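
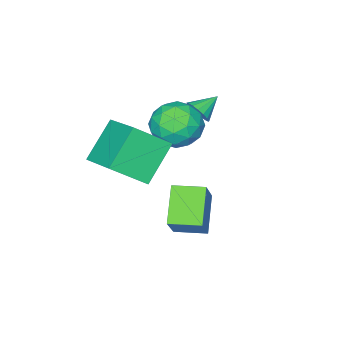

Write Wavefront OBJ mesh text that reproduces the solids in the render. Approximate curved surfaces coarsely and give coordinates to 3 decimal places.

v 1.745 -2.846 -0.042
v 2.865 -3.68 0.996
v 2.314 -1.032 0.801
v 3.434 -1.866 1.839
v 3.146 -2.654 -1.399
v 4.266 -3.488 -0.361
v 3.715 -0.84 -0.556
v 4.835 -1.674 0.482
v -0.376 -2.394 0.377
v -0.147 -2.658 0.865
v -1.284 -2.246 0.883
v -0.083 -2.381 0.901
v -0.085 -2.106 0.817
v -0.154 -1.897 0.632
v -0.274 -1.802 0.389
v -0.417 -1.843 0.143
v -0.551 -2.009 -0.049
v -0.644 -2.264 -0.143
v -0.676 -2.548 -0.118
v -0.64 -2.797 0.02
v -0.542 -2.953 0.241
v -0.407 -2.982 0.492
v -0.264 -2.875 0.718
v 1.831 0.318 -3.785
v 0.779 -0.516 -2.725
v 2.745 0.907 -2.413
v 1.693 0.073 -1.354
v 2.587 -0.713 -3.846
v 1.535 -1.547 -2.787
v 3.501 -0.124 -2.475
v 2.449 -0.958 -1.415
v -0.471 -2.806 0.144
v -0.021 -2.395 -0.789
v 1.141 -2.745 0.949
v 1.591 -2.334 0.016
v 0.884 -1.713 0.614
v -0.113 -1.752 0.116
v 1.233 -3.388 0.044
v 0.236 -3.427 -0.454
v 1.032 -2.755 -0.851
v 0.816 -1.72 -0.499
v 0.304 -3.42 0.659
v 0.088 -2.385 1.011
v -0.388 -2.606 -0.393
v 1.508 -2.534 0.553
v 1.092 -2.169 0.905
v 1.357 -1.928 0.356
v -0.442 -2.228 0.139
v -0.177 -1.986 -0.41
v 0.355 -1.585 0.415
v 1.297 -3.154 0.57
v 1.562 -2.912 0.021
v -0.237 -3.212 -0.196
v 0.028 -2.971 -0.745
v 0.765 -3.555 -0.255
v 0.496 -2.576 -0.978
v 1.444 -2.54 -0.505
v 1.233 -3.16 -0.488
v 0.647 -3.182 -0.781
v 0.369 -1.968 -0.771
v 1.317 -1.931 -0.298
v 0.901 -1.567 0.054
v 0.315 -1.589 -0.239
v 0.988 -2.179 -0.807
v -0.197 -3.209 0.458
v 0.751 -3.172 0.931
v 0.805 -3.551 0.399
v 0.219 -3.573 0.106
v -0.324 -2.6 0.665
v 0.624 -2.564 1.138
v 0.473 -1.958 0.941
v -0.113 -1.98 0.648
v 0.132 -2.961 0.967
f 2 4 1
f 5 2 1
f 1 4 3
f 3 5 1
f 2 8 4
f 6 2 5
f 6 8 2
f 4 8 3
f 7 5 3
f 3 8 7
f 7 6 5
f 8 6 7
f 10 9 12
f 10 12 11
f 12 9 13
f 12 13 11
f 13 9 14
f 13 14 11
f 14 9 15
f 14 15 11
f 15 9 16
f 15 16 11
f 16 9 17
f 16 17 11
f 17 9 18
f 17 18 11
f 18 9 19
f 18 19 11
f 19 9 20
f 19 20 11
f 20 9 21
f 20 21 11
f 21 9 22
f 21 22 11
f 22 9 23
f 22 23 11
f 23 9 10
f 23 10 11
f 25 27 24
f 28 25 24
f 24 27 26
f 26 28 24
f 25 31 27
f 29 25 28
f 29 31 25
f 27 31 26
f 30 28 26
f 26 31 30
f 30 29 28
f 31 29 30
f 32 69 48
f 69 43 72
f 48 72 37
f 69 72 48
f 32 48 44
f 48 37 49
f 44 49 33
f 48 49 44
f 32 44 53
f 44 33 54
f 53 54 39
f 44 54 53
f 32 53 65
f 53 39 68
f 65 68 42
f 53 68 65
f 32 65 69
f 65 42 73
f 69 73 43
f 65 73 69
f 33 49 60
f 49 37 63
f 60 63 41
f 49 63 60
f 37 72 50
f 72 43 71
f 50 71 36
f 72 71 50
f 43 73 70
f 73 42 66
f 70 66 34
f 73 66 70
f 42 68 67
f 68 39 55
f 67 55 38
f 68 55 67
f 39 54 59
f 54 33 56
f 59 56 40
f 54 56 59
f 35 61 47
f 61 41 62
f 47 62 36
f 61 62 47
f 35 47 45
f 47 36 46
f 45 46 34
f 47 46 45
f 35 45 52
f 45 34 51
f 52 51 38
f 45 51 52
f 35 52 57
f 52 38 58
f 57 58 40
f 52 58 57
f 35 57 61
f 57 40 64
f 61 64 41
f 57 64 61
f 36 62 50
f 62 41 63
f 50 63 37
f 62 63 50
f 34 46 70
f 46 36 71
f 70 71 43
f 46 71 70
f 38 51 67
f 51 34 66
f 67 66 42
f 51 66 67
f 40 58 59
f 58 38 55
f 59 55 39
f 58 55 59
f 41 64 60
f 64 40 56
f 60 56 33
f 64 56 60



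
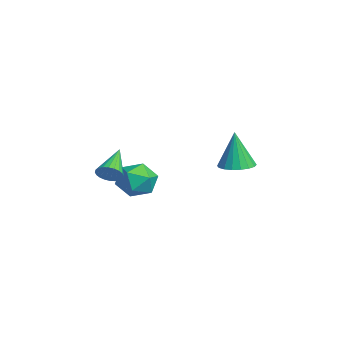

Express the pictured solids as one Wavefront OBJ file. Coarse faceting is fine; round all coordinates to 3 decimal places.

v 1.07 -2.519 -1.08
v 1.294 -2.831 -0.531
v -0.31 -1.821 -0.12
v 1.421 -2.602 -0.515
v 1.494 -2.361 -0.586
v 1.502 -2.144 -0.731
v 1.445 -1.985 -0.93
v 1.33 -1.906 -1.152
v 1.176 -1.921 -1.362
v 1.006 -2.027 -1.53
v 0.845 -2.208 -1.629
v 0.719 -2.436 -1.645
v 0.646 -2.677 -1.574
v 0.638 -2.894 -1.428
v 0.695 -3.054 -1.23
v 0.809 -3.132 -1.008
v 0.963 -3.117 -0.797
v 1.134 -3.011 -0.63
v -0.195 3.631 -1.505
v 0.711 3.612 -1.421
v -0.385 3.549 0.545
v 0.628 4.009 -1.413
v 0.382 4.33 -1.423
v 0.022 4.513 -1.449
v -0.381 4.522 -1.486
v -0.747 4.354 -1.527
v -1.004 4.043 -1.564
v -1.101 3.65 -1.588
v -1.018 3.254 -1.597
v -0.772 2.932 -1.587
v -0.411 2.749 -1.56
v -0.008 2.741 -1.523
v 0.358 2.909 -1.482
v 0.615 3.22 -1.446
v -0.135 -0.073 -1.879
v 0.506 -0.496 -2.642
v -0.626 -1.684 -1.398
v 0.015 -2.107 -2.161
v 0.45 -1.619 -1.298
v 0.754 -0.623 -1.595
v -0.874 -1.557 -2.445
v -0.57 -0.561 -2.742
v 0.05 -1.413 -2.992
v 0.868 -1.451 -2.283
v -0.988 -0.729 -1.757
v -0.17 -0.767 -1.048
f 2 1 4
f 2 4 3
f 4 1 5
f 4 5 3
f 5 1 6
f 5 6 3
f 6 1 7
f 6 7 3
f 7 1 8
f 7 8 3
f 8 1 9
f 8 9 3
f 9 1 10
f 9 10 3
f 10 1 11
f 10 11 3
f 11 1 12
f 11 12 3
f 12 1 13
f 12 13 3
f 13 1 14
f 13 14 3
f 14 1 15
f 14 15 3
f 15 1 16
f 15 16 3
f 16 1 17
f 16 17 3
f 17 1 18
f 17 18 3
f 18 1 2
f 18 2 3
f 20 19 22
f 20 22 21
f 22 19 23
f 22 23 21
f 23 19 24
f 23 24 21
f 24 19 25
f 24 25 21
f 25 19 26
f 25 26 21
f 26 19 27
f 26 27 21
f 27 19 28
f 27 28 21
f 28 19 29
f 28 29 21
f 29 19 30
f 29 30 21
f 30 19 31
f 30 31 21
f 31 19 32
f 31 32 21
f 32 19 33
f 32 33 21
f 33 19 34
f 33 34 21
f 34 19 20
f 34 20 21
f 35 46 40
f 35 40 36
f 35 36 42
f 35 42 45
f 35 45 46
f 36 40 44
f 40 46 39
f 46 45 37
f 45 42 41
f 42 36 43
f 38 44 39
f 38 39 37
f 38 37 41
f 38 41 43
f 38 43 44
f 39 44 40
f 37 39 46
f 41 37 45
f 43 41 42
f 44 43 36



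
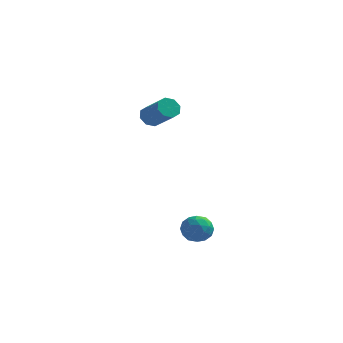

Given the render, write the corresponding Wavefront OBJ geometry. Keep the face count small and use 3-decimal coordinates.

v -2.871 2.084 1.105
v -2.499 2.23 0.788
v -1.597 1.562 1.539
v -1.969 1.416 1.855
v -2.554 2.483 1.08
v -1.653 1.815 1.831
v -2.795 2.503 1.386
v -1.894 1.834 2.137
v -3.08 2.277 1.528
v -2.179 1.608 2.279
v -3.243 1.938 1.421
v -2.341 1.27 2.172
v -3.187 1.685 1.129
v -2.286 1.017 1.88
v -2.946 1.666 0.823
v -2.045 0.997 1.574
v -2.661 1.892 0.681
v -1.76 1.223 1.432
v -0.335 -0.452 -2.821
v -0.003 -0.29 -3.358
v -0.517 -1.41 -3.222
v -0.185 -1.248 -3.759
v 0.129 -1.323 -3.193
v 0.241 -0.731 -2.945
v -0.761 -0.969 -3.635
v -0.649 -0.377 -3.387
v -0.267 -0.61 -3.862
v 0.283 -0.828 -3.588
v -0.803 -0.872 -2.992
v -0.253 -1.09 -2.718
v -0.153 -0.287 -3.054
v -0.367 -1.413 -3.526
v -0.182 -1.457 -3.193
v 0.013 -1.362 -3.508
v -0.01 -0.546 -2.811
v 0.185 -0.451 -3.127
v 0.263 -1.058 -3.03
v -0.705 -1.249 -3.453
v -0.51 -1.154 -3.769
v -0.533 -0.338 -3.072
v -0.338 -0.243 -3.387
v -0.783 -0.642 -3.55
v -0.113 -0.379 -3.666
v -0.22 -0.943 -3.902
v -0.558 -0.779 -3.829
v -0.492 -0.431 -3.683
v 0.21 -0.508 -3.505
v 0.103 -1.071 -3.741
v 0.288 -1.115 -3.408
v 0.354 -0.767 -3.262
v 0.055 -0.696 -3.801
v -0.623 -0.629 -2.839
v -0.73 -1.192 -3.075
v -0.874 -0.933 -3.318
v -0.808 -0.585 -3.172
v -0.3 -0.757 -2.678
v -0.407 -1.321 -2.914
v -0.028 -1.269 -2.897
v 0.038 -0.921 -2.751
v -0.575 -1.004 -2.779
f 2 1 5
f 2 5 3
f 3 5 6
f 3 6 4
f 5 1 7
f 5 7 6
f 6 7 8
f 6 8 4
f 7 1 9
f 7 9 8
f 8 9 10
f 8 10 4
f 9 1 11
f 9 11 10
f 10 11 12
f 10 12 4
f 11 1 13
f 11 13 12
f 12 13 14
f 12 14 4
f 13 1 15
f 13 15 14
f 14 15 16
f 14 16 4
f 15 1 17
f 15 17 16
f 16 17 18
f 16 18 4
f 17 1 2
f 17 2 18
f 18 2 3
f 18 3 4
f 19 56 35
f 56 30 59
f 35 59 24
f 56 59 35
f 19 35 31
f 35 24 36
f 31 36 20
f 35 36 31
f 19 31 40
f 31 20 41
f 40 41 26
f 31 41 40
f 19 40 52
f 40 26 55
f 52 55 29
f 40 55 52
f 19 52 56
f 52 29 60
f 56 60 30
f 52 60 56
f 20 36 47
f 36 24 50
f 47 50 28
f 36 50 47
f 24 59 37
f 59 30 58
f 37 58 23
f 59 58 37
f 30 60 57
f 60 29 53
f 57 53 21
f 60 53 57
f 29 55 54
f 55 26 42
f 54 42 25
f 55 42 54
f 26 41 46
f 41 20 43
f 46 43 27
f 41 43 46
f 22 48 34
f 48 28 49
f 34 49 23
f 48 49 34
f 22 34 32
f 34 23 33
f 32 33 21
f 34 33 32
f 22 32 39
f 32 21 38
f 39 38 25
f 32 38 39
f 22 39 44
f 39 25 45
f 44 45 27
f 39 45 44
f 22 44 48
f 44 27 51
f 48 51 28
f 44 51 48
f 23 49 37
f 49 28 50
f 37 50 24
f 49 50 37
f 21 33 57
f 33 23 58
f 57 58 30
f 33 58 57
f 25 38 54
f 38 21 53
f 54 53 29
f 38 53 54
f 27 45 46
f 45 25 42
f 46 42 26
f 45 42 46
f 28 51 47
f 51 27 43
f 47 43 20
f 51 43 47



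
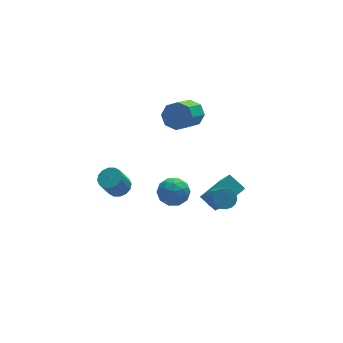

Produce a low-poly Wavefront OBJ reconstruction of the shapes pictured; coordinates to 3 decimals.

v 0.118 1.601 3.059
v 0.822 1.089 3.182
v -0.313 -0.194 4.344
v -1.018 0.319 4.221
v 0.766 1.566 3.653
v -0.37 0.284 4.815
v 0.33 2.064 3.777
v -0.806 0.782 4.939
v -0.231 2.291 3.48
v -1.366 1.009 4.642
v -0.587 2.114 2.936
v -1.722 0.831 4.098
v -0.53 1.636 2.465
v -1.666 0.354 3.627
v -0.094 1.138 2.341
v -1.23 -0.144 3.503
v 0.466 0.911 2.638
v -0.669 -0.371 3.8
v -1.192 1.999 -2.896
v -0.249 1.744 -2.943
v -1.611 0.516 -3.257
v -0.668 0.261 -3.304
v -1.071 0.488 -2.442
v -0.812 1.404 -2.219
v -1.048 0.856 -3.981
v -0.789 1.772 -3.758
v -0.16 1.037 -3.613
v -0.174 0.81 -2.662
v -1.686 1.45 -3.538
v -1.7 1.223 -2.587
v -0.684 2.001 -2.888
v -1.176 0.259 -3.312
v -1.413 0.392 -2.805
v -0.859 0.242 -2.833
v -1.015 1.802 -2.463
v -0.46 1.652 -2.49
v -0.943 0.914 -2.196
v -1.4 0.608 -3.71
v -0.845 0.458 -3.737
v -1.001 2.018 -3.367
v -0.447 1.868 -3.395
v -0.917 1.346 -4.004
v -0.077 1.436 -3.31
v -0.323 0.565 -3.521
v -0.547 0.914 -3.919
v -0.395 1.453 -3.789
v -0.086 1.303 -2.751
v -0.332 0.431 -2.962
v -0.569 0.565 -2.456
v -0.416 1.103 -2.325
v -0.033 0.888 -3.145
v -1.528 1.829 -3.238
v -1.774 0.957 -3.449
v -1.444 1.157 -3.875
v -1.291 1.695 -3.744
v -1.537 1.695 -2.679
v -1.783 0.824 -2.89
v -1.465 0.807 -2.411
v -1.313 1.346 -2.281
v -1.827 1.372 -3.055
v 0.252 0.122 -2.999
v 0.257 -1.169 -1.381
v 1.692 0.754 -2.499
v 1.697 -0.538 -0.881
v 0.843 -0.702 -3.659
v 0.848 -1.994 -2.041
v 2.283 -0.071 -3.159
v 2.288 -1.362 -1.541
v 0.356 -2.318 -0.924
v 0.824 -2.631 -1.248
v 0.772 -3.876 -0.121
v 0.304 -3.562 0.204
v 0.979 -2.454 -1.045
v 0.928 -3.699 0.082
v 0.992 -2.245 -0.815
v 0.941 -3.49 0.312
v 0.86 -2.054 -0.609
v 0.808 -3.298 0.518
v 0.611 -1.922 -0.475
v 0.56 -3.167 0.652
v 0.304 -1.882 -0.444
v 0.253 -3.126 0.683
v 0.009 -1.941 -0.523
v -0.042 -3.185 0.604
v -0.206 -2.086 -0.694
v -0.258 -3.331 0.434
v -0.293 -2.285 -0.917
v -0.345 -3.529 0.21
v -0.232 -2.491 -1.142
v -0.283 -3.736 -0.014
v -0.035 -2.657 -1.316
v -0.087 -3.902 -0.189
v 0.251 -2.746 -1.401
v 0.199 -3.991 -0.274
v 0.561 -2.736 -1.377
v 0.509 -3.981 -0.249
v -3.556 2.735 -3.248
v -3.105 3.197 -2.906
v -3.733 2.866 -1.63
v -4.184 2.405 -1.972
v -3.406 3.405 -3
v -4.034 3.075 -1.724
v -3.747 3.435 -3.161
v -4.375 3.104 -1.885
v -4.037 3.276 -3.344
v -4.665 2.946 -2.069
v -4.198 2.973 -3.502
v -4.826 2.642 -2.226
v -4.187 2.606 -3.592
v -4.815 2.275 -2.316
v -4.007 2.274 -3.59
v -4.635 1.943 -2.314
v -3.706 2.065 -3.496
v -4.334 1.735 -2.22
v -3.365 2.036 -3.335
v -3.993 1.705 -2.059
v -3.075 2.194 -3.151
v -3.703 1.864 -1.876
v -2.914 2.498 -2.994
v -3.542 2.167 -1.718
v -2.925 2.865 -2.904
v -3.553 2.534 -1.628
f 2 1 5
f 2 5 3
f 3 5 6
f 3 6 4
f 5 1 7
f 5 7 6
f 6 7 8
f 6 8 4
f 7 1 9
f 7 9 8
f 8 9 10
f 8 10 4
f 9 1 11
f 9 11 10
f 10 11 12
f 10 12 4
f 11 1 13
f 11 13 12
f 12 13 14
f 12 14 4
f 13 1 15
f 13 15 14
f 14 15 16
f 14 16 4
f 15 1 17
f 15 17 16
f 16 17 18
f 16 18 4
f 17 1 2
f 17 2 18
f 18 2 3
f 18 3 4
f 19 56 35
f 56 30 59
f 35 59 24
f 56 59 35
f 19 35 31
f 35 24 36
f 31 36 20
f 35 36 31
f 19 31 40
f 31 20 41
f 40 41 26
f 31 41 40
f 19 40 52
f 40 26 55
f 52 55 29
f 40 55 52
f 19 52 56
f 52 29 60
f 56 60 30
f 52 60 56
f 20 36 47
f 36 24 50
f 47 50 28
f 36 50 47
f 24 59 37
f 59 30 58
f 37 58 23
f 59 58 37
f 30 60 57
f 60 29 53
f 57 53 21
f 60 53 57
f 29 55 54
f 55 26 42
f 54 42 25
f 55 42 54
f 26 41 46
f 41 20 43
f 46 43 27
f 41 43 46
f 22 48 34
f 48 28 49
f 34 49 23
f 48 49 34
f 22 34 32
f 34 23 33
f 32 33 21
f 34 33 32
f 22 32 39
f 32 21 38
f 39 38 25
f 32 38 39
f 22 39 44
f 39 25 45
f 44 45 27
f 39 45 44
f 22 44 48
f 44 27 51
f 48 51 28
f 44 51 48
f 23 49 37
f 49 28 50
f 37 50 24
f 49 50 37
f 21 33 57
f 33 23 58
f 57 58 30
f 33 58 57
f 25 38 54
f 38 21 53
f 54 53 29
f 38 53 54
f 27 45 46
f 45 25 42
f 46 42 26
f 45 42 46
f 28 51 47
f 51 27 43
f 47 43 20
f 51 43 47
f 62 64 61
f 65 62 61
f 61 64 63
f 63 65 61
f 62 68 64
f 66 62 65
f 66 68 62
f 64 68 63
f 67 65 63
f 63 68 67
f 67 66 65
f 68 66 67
f 70 69 73
f 70 73 71
f 71 73 74
f 71 74 72
f 73 69 75
f 73 75 74
f 74 75 76
f 74 76 72
f 75 69 77
f 75 77 76
f 76 77 78
f 76 78 72
f 77 69 79
f 77 79 78
f 78 79 80
f 78 80 72
f 79 69 81
f 79 81 80
f 80 81 82
f 80 82 72
f 81 69 83
f 81 83 82
f 82 83 84
f 82 84 72
f 83 69 85
f 83 85 84
f 84 85 86
f 84 86 72
f 85 69 87
f 85 87 86
f 86 87 88
f 86 88 72
f 87 69 89
f 87 89 88
f 88 89 90
f 88 90 72
f 89 69 91
f 89 91 90
f 90 91 92
f 90 92 72
f 91 69 93
f 91 93 92
f 92 93 94
f 92 94 72
f 93 69 95
f 93 95 94
f 94 95 96
f 94 96 72
f 95 69 70
f 95 70 96
f 96 70 71
f 96 71 72
f 98 97 101
f 98 101 99
f 99 101 102
f 99 102 100
f 101 97 103
f 101 103 102
f 102 103 104
f 102 104 100
f 103 97 105
f 103 105 104
f 104 105 106
f 104 106 100
f 105 97 107
f 105 107 106
f 106 107 108
f 106 108 100
f 107 97 109
f 107 109 108
f 108 109 110
f 108 110 100
f 109 97 111
f 109 111 110
f 110 111 112
f 110 112 100
f 111 97 113
f 111 113 112
f 112 113 114
f 112 114 100
f 113 97 115
f 113 115 114
f 114 115 116
f 114 116 100
f 115 97 117
f 115 117 116
f 116 117 118
f 116 118 100
f 117 97 119
f 117 119 118
f 118 119 120
f 118 120 100
f 119 97 121
f 119 121 120
f 120 121 122
f 120 122 100
f 121 97 98
f 121 98 122
f 122 98 99
f 122 99 100



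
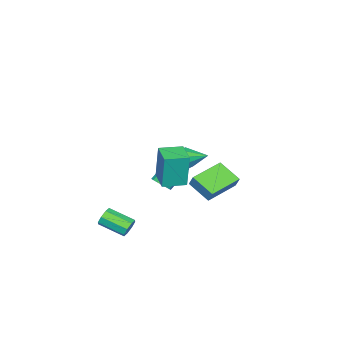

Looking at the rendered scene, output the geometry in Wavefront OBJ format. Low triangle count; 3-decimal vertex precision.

v 3.459 1.119 -3.365
v 3.766 0.957 -3.855
v 3.868 -0.52 -3.304
v 3.561 -0.359 -2.815
v 4.04 1.103 -3.516
v 4.142 -0.375 -2.965
v 3.973 1.257 -3.088
v 4.075 -0.22 -2.538
v 3.605 1.331 -2.823
v 3.707 -0.147 -2.273
v 3.152 1.28 -2.876
v 3.254 -0.197 -2.325
v 2.878 1.135 -3.215
v 2.98 -0.343 -2.664
v 2.945 0.98 -3.642
v 3.047 -0.497 -3.092
v 3.313 0.907 -3.907
v 3.415 -0.571 -3.357
v -3.991 2.52 -2.57
v -3.764 2.863 -1.838
v -3.629 3.866 -3.314
v -3.402 4.21 -2.582
v -2.018 1.83 -2.858
v -1.791 2.174 -2.126
v -1.656 3.177 -3.602
v -1.429 3.52 -2.87
v 2.905 2.381 0.775
v 2.901 2.529 2.82
v 2.043 3.365 0.702
v 2.038 3.513 2.747
v 3.922 3.267 0.713
v 3.917 3.415 2.758
v 3.059 4.251 0.64
v 3.055 4.399 2.685
v -0.382 0.968 -2.215
v -0.027 0.695 -1.757
v -1.143 1.24 -0.567
v -1.498 1.512 -1.025
v 0.087 0.979 -1.78
v -1.029 1.524 -0.59
v 0.094 1.26 -1.902
v -1.022 1.804 -0.712
v -0.008 1.473 -2.096
v -1.125 2.018 -0.906
v -0.196 1.571 -2.317
v -1.313 2.116 -1.128
v -0.427 1.531 -2.515
v -1.543 2.076 -1.325
v -0.647 1.362 -2.644
v -1.763 1.906 -1.454
v -0.806 1.102 -2.675
v -1.923 1.647 -1.485
v -0.868 0.811 -2.6
v -1.985 1.356 -1.41
v -0.819 0.557 -2.437
v -1.936 1.102 -1.248
v -0.67 0.396 -2.223
v -1.786 0.941 -1.034
v -0.454 0.366 -2.008
v -1.571 0.911 -0.818
v -0.222 0.474 -1.839
v -1.339 1.019 -0.65
v -4.021 0.645 -2.25
v -3.621 0.892 -2.847
v -3.859 2.075 -1.55
v -4.192 0.986 -2.907
v -4.663 0.88 -2.582
v -4.757 0.637 -2.063
v -4.42 0.398 -1.653
v -3.85 0.304 -1.593
v -3.379 0.41 -1.918
v -3.284 0.654 -2.437
f 2 1 5
f 2 5 3
f 3 5 6
f 3 6 4
f 5 1 7
f 5 7 6
f 6 7 8
f 6 8 4
f 7 1 9
f 7 9 8
f 8 9 10
f 8 10 4
f 9 1 11
f 9 11 10
f 10 11 12
f 10 12 4
f 11 1 13
f 11 13 12
f 12 13 14
f 12 14 4
f 13 1 15
f 13 15 14
f 14 15 16
f 14 16 4
f 15 1 17
f 15 17 16
f 16 17 18
f 16 18 4
f 17 1 2
f 17 2 18
f 18 2 3
f 18 3 4
f 20 22 19
f 23 20 19
f 19 22 21
f 21 23 19
f 20 26 22
f 24 20 23
f 24 26 20
f 22 26 21
f 25 23 21
f 21 26 25
f 25 24 23
f 26 24 25
f 28 30 27
f 31 28 27
f 27 30 29
f 29 31 27
f 28 34 30
f 32 28 31
f 32 34 28
f 30 34 29
f 33 31 29
f 29 34 33
f 33 32 31
f 34 32 33
f 36 35 39
f 36 39 37
f 37 39 40
f 37 40 38
f 39 35 41
f 39 41 40
f 40 41 42
f 40 42 38
f 41 35 43
f 41 43 42
f 42 43 44
f 42 44 38
f 43 35 45
f 43 45 44
f 44 45 46
f 44 46 38
f 45 35 47
f 45 47 46
f 46 47 48
f 46 48 38
f 47 35 49
f 47 49 48
f 48 49 50
f 48 50 38
f 49 35 51
f 49 51 50
f 50 51 52
f 50 52 38
f 51 35 53
f 51 53 52
f 52 53 54
f 52 54 38
f 53 35 55
f 53 55 54
f 54 55 56
f 54 56 38
f 55 35 57
f 55 57 56
f 56 57 58
f 56 58 38
f 57 35 59
f 57 59 58
f 58 59 60
f 58 60 38
f 59 35 61
f 59 61 60
f 60 61 62
f 60 62 38
f 61 35 36
f 61 36 62
f 62 36 37
f 62 37 38
f 64 63 66
f 64 66 65
f 66 63 67
f 66 67 65
f 67 63 68
f 67 68 65
f 68 63 69
f 68 69 65
f 69 63 70
f 69 70 65
f 70 63 71
f 70 71 65
f 71 63 72
f 71 72 65
f 72 63 64
f 72 64 65



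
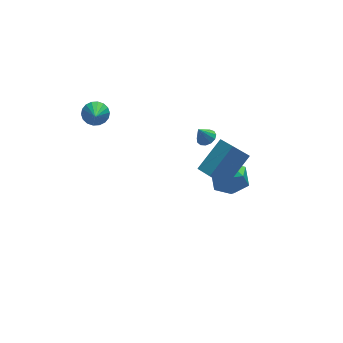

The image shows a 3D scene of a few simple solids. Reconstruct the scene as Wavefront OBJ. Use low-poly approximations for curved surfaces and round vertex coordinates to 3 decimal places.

v -3.646 0.116 3.488
v -3.119 0.357 3.98
v -3.934 -0.976 4.332
v -3.4 0.514 4.086
v -3.728 0.592 4.075
v -4.041 0.575 3.947
v -4.275 0.468 3.728
v -4.385 0.29 3.461
v -4.348 0.079 3.2
v -4.173 -0.126 2.996
v -3.892 -0.282 2.889
v -3.563 -0.36 2.901
v -3.251 -0.343 3.029
v -3.016 -0.236 3.248
v -2.907 -0.059 3.514
v -2.943 0.153 3.775
v 1.963 -1.688 1.422
v 2.292 -1.243 1.596
v 1.497 -1.692 2.318
v 2.027 -1.112 1.458
v 1.741 -1.165 1.309
v 1.525 -1.383 1.195
v 1.449 -1.698 1.154
v 1.536 -2.01 1.198
v 1.759 -2.22 1.313
v 2.047 -2.26 1.463
v 2.308 -2.119 1.6
v 2.46 -1.841 1.68
v 2.454 -1.515 1.679
v 0.953 -3.333 0.585
v 1.165 -4.776 1.335
v 2.501 -2.446 1.855
v 2.713 -3.889 2.604
v 1.787 -3.631 -0.224
v 1.999 -5.074 0.525
v 3.335 -2.744 1.045
v 3.547 -4.187 1.795
v 3.688 0.032 -3.312
v 4.238 -0.55 -4.218
v 2.882 -1.65 -2.722
v 3.432 -2.232 -3.628
v 4.083 -1.787 -2.711
v 4.581 -0.748 -3.076
v 2.539 -1.452 -3.864
v 3.037 -0.413 -4.229
v 3.528 -1.467 -4.559
v 4.483 -1.674 -3.847
v 2.637 -0.526 -3.093
v 3.592 -0.733 -2.381
f 2 1 4
f 2 4 3
f 4 1 5
f 4 5 3
f 5 1 6
f 5 6 3
f 6 1 7
f 6 7 3
f 7 1 8
f 7 8 3
f 8 1 9
f 8 9 3
f 9 1 10
f 9 10 3
f 10 1 11
f 10 11 3
f 11 1 12
f 11 12 3
f 12 1 13
f 12 13 3
f 13 1 14
f 13 14 3
f 14 1 15
f 14 15 3
f 15 1 16
f 15 16 3
f 16 1 2
f 16 2 3
f 18 17 20
f 18 20 19
f 20 17 21
f 20 21 19
f 21 17 22
f 21 22 19
f 22 17 23
f 22 23 19
f 23 17 24
f 23 24 19
f 24 17 25
f 24 25 19
f 25 17 26
f 25 26 19
f 26 17 27
f 26 27 19
f 27 17 28
f 27 28 19
f 28 17 29
f 28 29 19
f 29 17 18
f 29 18 19
f 31 33 30
f 34 31 30
f 30 33 32
f 32 34 30
f 31 37 33
f 35 31 34
f 35 37 31
f 33 37 32
f 36 34 32
f 32 37 36
f 36 35 34
f 37 35 36
f 38 49 43
f 38 43 39
f 38 39 45
f 38 45 48
f 38 48 49
f 39 43 47
f 43 49 42
f 49 48 40
f 48 45 44
f 45 39 46
f 41 47 42
f 41 42 40
f 41 40 44
f 41 44 46
f 41 46 47
f 42 47 43
f 40 42 49
f 44 40 48
f 46 44 45
f 47 46 39



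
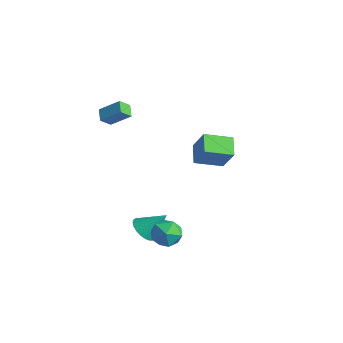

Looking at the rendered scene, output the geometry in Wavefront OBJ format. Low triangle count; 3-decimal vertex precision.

v 1.31 -1.996 -3.453
v 1.947 -1.472 -2.784
v 1.973 -3.488 -2.916
v 2.61 -2.964 -2.247
v 1.562 -2.989 -2.074
v 1.153 -2.067 -2.405
v 2.767 -2.893 -3.295
v 2.358 -1.971 -3.626
v 2.848 -2.027 -2.686
v 2.103 -2.086 -1.931
v 1.817 -2.874 -3.769
v 1.072 -2.933 -3.014
v -4.786 -1.819 3.212
v -4.81 -2.518 3.825
v -3.819 -1.022 4.159
v -3.844 -1.721 4.772
v -4.076 -2.199 2.808
v -4.101 -2.898 3.421
v -3.11 -1.402 3.755
v -3.134 -2.101 4.368
v -0.584 -2.299 -4.26
v 0.031 -2.971 -4.074
v 0.184 -1.241 -2.98
v 0.205 -2.785 -4.333
v 0.259 -2.525 -4.58
v 0.184 -2.23 -4.779
v -0.007 -1.947 -4.898
v -0.287 -1.716 -4.921
v -0.612 -1.575 -4.843
v -0.932 -1.543 -4.676
v -1.2 -1.627 -4.446
v -1.374 -1.813 -4.187
v -1.428 -2.073 -3.94
v -1.353 -2.368 -3.741
v -1.162 -2.652 -3.622
v -0.882 -2.882 -3.599
v -0.557 -3.023 -3.677
v -0.237 -3.055 -3.844
v -1.178 1.624 -0.423
v -2.216 2.311 0.217
v -0.444 3.217 -0.944
v -1.483 3.904 -0.304
v -0.177 1.676 1.144
v -1.216 2.363 1.784
v 0.556 3.269 0.623
v -0.482 3.956 1.263
f 1 12 6
f 1 6 2
f 1 2 8
f 1 8 11
f 1 11 12
f 2 6 10
f 6 12 5
f 12 11 3
f 11 8 7
f 8 2 9
f 4 10 5
f 4 5 3
f 4 3 7
f 4 7 9
f 4 9 10
f 5 10 6
f 3 5 12
f 7 3 11
f 9 7 8
f 10 9 2
f 14 16 13
f 17 14 13
f 13 16 15
f 15 17 13
f 14 20 16
f 18 14 17
f 18 20 14
f 16 20 15
f 19 17 15
f 15 20 19
f 19 18 17
f 20 18 19
f 22 21 24
f 22 24 23
f 24 21 25
f 24 25 23
f 25 21 26
f 25 26 23
f 26 21 27
f 26 27 23
f 27 21 28
f 27 28 23
f 28 21 29
f 28 29 23
f 29 21 30
f 29 30 23
f 30 21 31
f 30 31 23
f 31 21 32
f 31 32 23
f 32 21 33
f 32 33 23
f 33 21 34
f 33 34 23
f 34 21 35
f 34 35 23
f 35 21 36
f 35 36 23
f 36 21 37
f 36 37 23
f 37 21 38
f 37 38 23
f 38 21 22
f 38 22 23
f 40 42 39
f 43 40 39
f 39 42 41
f 41 43 39
f 40 46 42
f 44 40 43
f 44 46 40
f 42 46 41
f 45 43 41
f 41 46 45
f 45 44 43
f 46 44 45



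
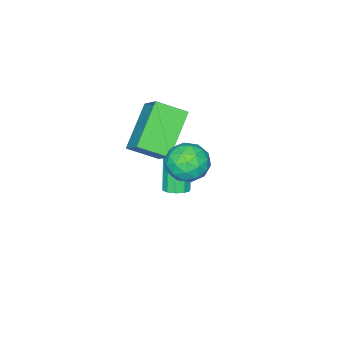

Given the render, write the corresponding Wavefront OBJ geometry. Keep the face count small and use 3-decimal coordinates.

v -3.123 1.127 -3.87
v -2.598 1.119 -3.677
v -3.111 0.705 -2.297
v -3.637 0.713 -2.49
v -2.725 1.437 -3.629
v -3.238 1.024 -2.248
v -3.004 1.637 -3.673
v -3.517 1.223 -2.292
v -3.329 1.642 -3.792
v -3.842 1.228 -2.412
v -3.575 1.45 -3.941
v -4.088 1.036 -2.561
v -3.649 1.135 -4.063
v -4.162 0.721 -2.683
v -3.522 0.816 -4.112
v -4.035 0.403 -2.731
v -3.243 0.617 -4.068
v -3.756 0.203 -2.687
v -2.918 0.612 -3.948
v -3.431 0.198 -2.568
v -2.672 0.804 -3.799
v -3.185 0.39 -2.419
v -3.08 -0.448 0.548
v -2.606 0.548 1.534
v -3.857 0.511 -0.047
v -3.382 1.507 0.939
v -1.418 0.073 -0.779
v -0.943 1.069 0.207
v -2.194 1.032 -1.374
v -1.72 2.028 -0.388
v -0.544 4.355 0.581
v 0.234 4.412 1.018
v -1.094 3.568 1.662
v -0.316 3.625 2.099
v -0.827 4.351 1.999
v -0.488 4.838 1.331
v -0.372 3.142 1.349
v -0.033 3.629 0.681
v 0.339 3.663 1.493
v 0.058 4.41 1.894
v -0.918 3.57 0.786
v -1.199 4.317 1.187
v -0.107 4.453 0.704
v -0.753 3.527 1.976
v -1.053 3.954 1.917
v -0.597 3.988 2.174
v -0.531 4.703 0.888
v -0.074 4.737 1.145
v -0.697 4.701 1.722
v -0.786 3.243 1.535
v -0.329 3.277 1.792
v -0.263 3.992 0.506
v 0.193 4.026 0.763
v -0.163 3.279 0.958
v 0.412 4.046 1.241
v 0.089 3.583 1.876
v 0.056 3.299 1.435
v 0.256 3.585 1.043
v 0.247 4.485 1.476
v -0.076 4.023 2.112
v -0.376 4.45 2.053
v -0.177 4.736 1.66
v 0.309 4.045 1.756
v -0.784 3.957 0.568
v -1.107 3.495 1.204
v -0.683 3.244 1.02
v -0.484 3.53 0.627
v -0.949 4.397 0.804
v -1.272 3.934 1.439
v -1.116 4.395 1.637
v -0.916 4.681 1.245
v -1.169 3.935 0.924
f 2 1 5
f 2 5 3
f 3 5 6
f 3 6 4
f 5 1 7
f 5 7 6
f 6 7 8
f 6 8 4
f 7 1 9
f 7 9 8
f 8 9 10
f 8 10 4
f 9 1 11
f 9 11 10
f 10 11 12
f 10 12 4
f 11 1 13
f 11 13 12
f 12 13 14
f 12 14 4
f 13 1 15
f 13 15 14
f 14 15 16
f 14 16 4
f 15 1 17
f 15 17 16
f 16 17 18
f 16 18 4
f 17 1 19
f 17 19 18
f 18 19 20
f 18 20 4
f 19 1 21
f 19 21 20
f 20 21 22
f 20 22 4
f 21 1 2
f 21 2 22
f 22 2 3
f 22 3 4
f 24 26 23
f 27 24 23
f 23 26 25
f 25 27 23
f 24 30 26
f 28 24 27
f 28 30 24
f 26 30 25
f 29 27 25
f 25 30 29
f 29 28 27
f 30 28 29
f 31 68 47
f 68 42 71
f 47 71 36
f 68 71 47
f 31 47 43
f 47 36 48
f 43 48 32
f 47 48 43
f 31 43 52
f 43 32 53
f 52 53 38
f 43 53 52
f 31 52 64
f 52 38 67
f 64 67 41
f 52 67 64
f 31 64 68
f 64 41 72
f 68 72 42
f 64 72 68
f 32 48 59
f 48 36 62
f 59 62 40
f 48 62 59
f 36 71 49
f 71 42 70
f 49 70 35
f 71 70 49
f 42 72 69
f 72 41 65
f 69 65 33
f 72 65 69
f 41 67 66
f 67 38 54
f 66 54 37
f 67 54 66
f 38 53 58
f 53 32 55
f 58 55 39
f 53 55 58
f 34 60 46
f 60 40 61
f 46 61 35
f 60 61 46
f 34 46 44
f 46 35 45
f 44 45 33
f 46 45 44
f 34 44 51
f 44 33 50
f 51 50 37
f 44 50 51
f 34 51 56
f 51 37 57
f 56 57 39
f 51 57 56
f 34 56 60
f 56 39 63
f 60 63 40
f 56 63 60
f 35 61 49
f 61 40 62
f 49 62 36
f 61 62 49
f 33 45 69
f 45 35 70
f 69 70 42
f 45 70 69
f 37 50 66
f 50 33 65
f 66 65 41
f 50 65 66
f 39 57 58
f 57 37 54
f 58 54 38
f 57 54 58
f 40 63 59
f 63 39 55
f 59 55 32
f 63 55 59



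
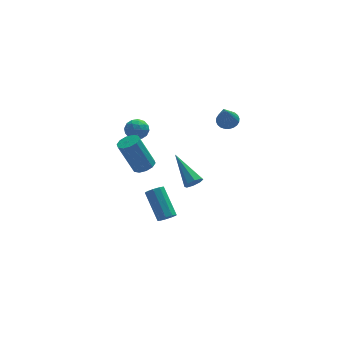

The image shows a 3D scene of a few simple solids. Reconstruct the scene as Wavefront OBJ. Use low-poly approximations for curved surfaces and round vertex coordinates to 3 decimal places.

v 1.568 0.705 -2.06
v 1.972 1.005 -2.305
v 0.952 2.435 -0.96
v 1.605 1.015 -2.526
v 1.215 0.843 -2.473
v 1.033 0.591 -2.179
v 1.163 0.406 -1.815
v 1.531 0.396 -1.595
v 1.92 0.568 -1.647
v 2.103 0.82 -1.941
v -1.84 -2.833 2.73
v -1.29 -2.626 2.927
v -2.029 -2.34 4.687
v -2.58 -2.547 4.49
v -1.489 -2.326 2.795
v -2.228 -2.04 4.555
v -1.822 -2.22 2.638
v -2.561 -1.934 4.398
v -2.162 -2.348 2.516
v -2.901 -2.062 4.276
v -2.379 -2.661 2.476
v -3.118 -2.375 4.236
v -2.391 -3.04 2.533
v -3.13 -2.754 4.293
v -2.192 -3.34 2.665
v -2.931 -3.054 4.425
v -1.859 -3.446 2.822
v -2.598 -3.16 4.582
v -1.519 -3.318 2.944
v -2.258 -3.032 4.704
v -1.302 -3.005 2.984
v -2.041 -2.719 4.744
v -0.188 -0.676 -3.476
v 0.016 -0.974 -3.074
v -0.349 0.439 -1.842
v -0.552 0.736 -2.244
v 0.283 -0.771 -3.229
v -0.082 0.642 -1.996
v 0.33 -0.523 -3.499
v -0.035 0.89 -2.266
v 0.134 -0.347 -3.758
v -0.23 1.066 -2.526
v -0.212 -0.325 -3.886
v -0.576 1.088 -2.653
v -0.546 -0.468 -3.822
v -0.911 0.945 -2.589
v -0.713 -0.708 -3.596
v -1.078 0.705 -2.363
v -0.634 -0.933 -3.314
v -0.999 0.48 -2.082
v -0.346 -1.038 -3.108
v -0.711 0.375 -1.876
v -1.564 2.099 2.207
v -1.166 1.864 2.724
v -1.454 1.116 1.676
v -1.056 0.881 2.193
v -1.733 0.993 2.299
v -1.801 1.601 2.627
v -0.819 1.379 1.773
v -0.887 1.987 2.101
v -0.706 1.419 2.456
v -1.27 1.18 2.781
v -1.35 1.8 1.619
v -1.914 1.561 1.944
v -1.375 2.068 2.512
v -1.245 0.912 1.888
v -1.643 0.978 1.95
v -1.409 0.84 2.254
v -1.748 1.913 2.455
v -1.514 1.775 2.759
v -1.847 1.263 2.509
v -1.106 1.205 1.641
v -0.872 1.067 1.945
v -1.211 2.14 2.146
v -0.977 2.002 2.45
v -0.773 1.717 1.891
v -0.87 1.668 2.659
v -0.806 1.09 2.347
v -0.666 1.383 2.099
v -0.706 1.741 2.292
v -1.202 1.528 2.85
v -1.138 0.95 2.538
v -1.535 1.016 2.6
v -1.575 1.373 2.793
v -0.932 1.266 2.692
v -1.482 2.03 1.862
v -1.418 1.452 1.55
v -1.045 1.607 1.607
v -1.085 1.964 1.8
v -1.814 1.89 2.053
v -1.75 1.312 1.741
v -1.914 1.239 2.108
v -1.954 1.597 2.301
v -1.688 1.714 1.708
v 3.184 0.075 3.223
v 3.773 -0.045 3.331
v 2.736 -0.755 4.757
v 3.748 0.166 3.438
v 3.638 0.363 3.512
v 3.458 0.517 3.543
v 3.237 0.603 3.524
v 3.008 0.608 3.46
v 2.806 0.533 3.36
v 2.661 0.387 3.239
v 2.596 0.195 3.116
v 2.621 -0.017 3.009
v 2.731 -0.214 2.935
v 2.911 -0.367 2.904
v 3.132 -0.453 2.922
v 3.361 -0.459 2.986
v 3.563 -0.383 3.087
v 3.708 -0.238 3.207
f 2 1 4
f 2 4 3
f 4 1 5
f 4 5 3
f 5 1 6
f 5 6 3
f 6 1 7
f 6 7 3
f 7 1 8
f 7 8 3
f 8 1 9
f 8 9 3
f 9 1 10
f 9 10 3
f 10 1 2
f 10 2 3
f 12 11 15
f 12 15 13
f 13 15 16
f 13 16 14
f 15 11 17
f 15 17 16
f 16 17 18
f 16 18 14
f 17 11 19
f 17 19 18
f 18 19 20
f 18 20 14
f 19 11 21
f 19 21 20
f 20 21 22
f 20 22 14
f 21 11 23
f 21 23 22
f 22 23 24
f 22 24 14
f 23 11 25
f 23 25 24
f 24 25 26
f 24 26 14
f 25 11 27
f 25 27 26
f 26 27 28
f 26 28 14
f 27 11 29
f 27 29 28
f 28 29 30
f 28 30 14
f 29 11 31
f 29 31 30
f 30 31 32
f 30 32 14
f 31 11 12
f 31 12 32
f 32 12 13
f 32 13 14
f 34 33 37
f 34 37 35
f 35 37 38
f 35 38 36
f 37 33 39
f 37 39 38
f 38 39 40
f 38 40 36
f 39 33 41
f 39 41 40
f 40 41 42
f 40 42 36
f 41 33 43
f 41 43 42
f 42 43 44
f 42 44 36
f 43 33 45
f 43 45 44
f 44 45 46
f 44 46 36
f 45 33 47
f 45 47 46
f 46 47 48
f 46 48 36
f 47 33 49
f 47 49 48
f 48 49 50
f 48 50 36
f 49 33 51
f 49 51 50
f 50 51 52
f 50 52 36
f 51 33 34
f 51 34 52
f 52 34 35
f 52 35 36
f 53 90 69
f 90 64 93
f 69 93 58
f 90 93 69
f 53 69 65
f 69 58 70
f 65 70 54
f 69 70 65
f 53 65 74
f 65 54 75
f 74 75 60
f 65 75 74
f 53 74 86
f 74 60 89
f 86 89 63
f 74 89 86
f 53 86 90
f 86 63 94
f 90 94 64
f 86 94 90
f 54 70 81
f 70 58 84
f 81 84 62
f 70 84 81
f 58 93 71
f 93 64 92
f 71 92 57
f 93 92 71
f 64 94 91
f 94 63 87
f 91 87 55
f 94 87 91
f 63 89 88
f 89 60 76
f 88 76 59
f 89 76 88
f 60 75 80
f 75 54 77
f 80 77 61
f 75 77 80
f 56 82 68
f 82 62 83
f 68 83 57
f 82 83 68
f 56 68 66
f 68 57 67
f 66 67 55
f 68 67 66
f 56 66 73
f 66 55 72
f 73 72 59
f 66 72 73
f 56 73 78
f 73 59 79
f 78 79 61
f 73 79 78
f 56 78 82
f 78 61 85
f 82 85 62
f 78 85 82
f 57 83 71
f 83 62 84
f 71 84 58
f 83 84 71
f 55 67 91
f 67 57 92
f 91 92 64
f 67 92 91
f 59 72 88
f 72 55 87
f 88 87 63
f 72 87 88
f 61 79 80
f 79 59 76
f 80 76 60
f 79 76 80
f 62 85 81
f 85 61 77
f 81 77 54
f 85 77 81
f 96 95 98
f 96 98 97
f 98 95 99
f 98 99 97
f 99 95 100
f 99 100 97
f 100 95 101
f 100 101 97
f 101 95 102
f 101 102 97
f 102 95 103
f 102 103 97
f 103 95 104
f 103 104 97
f 104 95 105
f 104 105 97
f 105 95 106
f 105 106 97
f 106 95 107
f 106 107 97
f 107 95 108
f 107 108 97
f 108 95 109
f 108 109 97
f 109 95 110
f 109 110 97
f 110 95 111
f 110 111 97
f 111 95 112
f 111 112 97
f 112 95 96
f 112 96 97



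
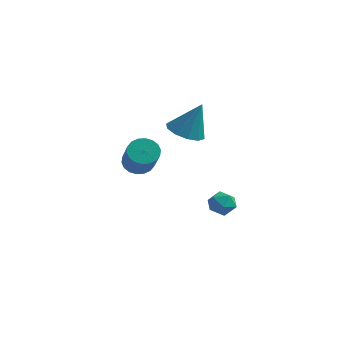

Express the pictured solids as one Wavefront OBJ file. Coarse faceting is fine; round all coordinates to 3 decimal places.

v 1.337 1.437 2.614
v 1.975 2.225 2.213
v 2.103 1.803 4.546
v 1.388 2.503 2.392
v 0.782 2.374 2.657
v 0.388 1.887 2.905
v 0.357 1.228 3.042
v 0.7 0.649 3.015
v 1.287 0.371 2.835
v 1.893 0.501 2.571
v 2.287 0.988 2.323
v 2.318 1.647 2.186
v 2.067 4.181 -3.484
v 2.848 4.189 -3.096
v 2.112 2.771 -3.544
v 2.893 2.779 -3.156
v 2.181 3.008 -2.707
v 2.153 3.879 -2.67
v 2.807 3.081 -3.97
v 2.779 3.952 -3.933
v 3.306 3.51 -3.396
v 2.919 3.464 -2.616
v 2.041 3.496 -4.024
v 1.654 3.45 -3.244
v -0.292 -0.613 0.956
v 0.475 -0.343 0.677
v 1.459 -1.596 2.164
v 0.692 -1.867 2.444
v 0.389 -0.088 0.949
v 1.373 -1.341 2.436
v 0.168 0.063 1.222
v 1.152 -1.191 2.71
v -0.145 0.08 1.443
v 0.84 -1.174 2.931
v -0.486 -0.04 1.568
v 0.498 -1.294 3.055
v -0.789 -0.274 1.571
v 0.195 -1.528 3.058
v -0.993 -0.575 1.453
v -0.009 -1.829 2.94
v -1.059 -0.884 1.236
v -0.075 -2.137 2.723
v -0.973 -1.139 0.964
v 0.011 -2.392 2.451
v -0.752 -1.289 0.69
v 0.232 -2.543 2.178
v -0.44 -1.306 0.469
v 0.545 -2.56 1.957
v -0.098 -1.186 0.345
v 0.886 -2.44 1.832
v 0.205 -0.952 0.342
v 1.189 -2.206 1.829
v 0.409 -0.651 0.46
v 1.393 -1.905 1.947
f 2 1 4
f 2 4 3
f 4 1 5
f 4 5 3
f 5 1 6
f 5 6 3
f 6 1 7
f 6 7 3
f 7 1 8
f 7 8 3
f 8 1 9
f 8 9 3
f 9 1 10
f 9 10 3
f 10 1 11
f 10 11 3
f 11 1 12
f 11 12 3
f 12 1 2
f 12 2 3
f 13 24 18
f 13 18 14
f 13 14 20
f 13 20 23
f 13 23 24
f 14 18 22
f 18 24 17
f 24 23 15
f 23 20 19
f 20 14 21
f 16 22 17
f 16 17 15
f 16 15 19
f 16 19 21
f 16 21 22
f 17 22 18
f 15 17 24
f 19 15 23
f 21 19 20
f 22 21 14
f 26 25 29
f 26 29 27
f 27 29 30
f 27 30 28
f 29 25 31
f 29 31 30
f 30 31 32
f 30 32 28
f 31 25 33
f 31 33 32
f 32 33 34
f 32 34 28
f 33 25 35
f 33 35 34
f 34 35 36
f 34 36 28
f 35 25 37
f 35 37 36
f 36 37 38
f 36 38 28
f 37 25 39
f 37 39 38
f 38 39 40
f 38 40 28
f 39 25 41
f 39 41 40
f 40 41 42
f 40 42 28
f 41 25 43
f 41 43 42
f 42 43 44
f 42 44 28
f 43 25 45
f 43 45 44
f 44 45 46
f 44 46 28
f 45 25 47
f 45 47 46
f 46 47 48
f 46 48 28
f 47 25 49
f 47 49 48
f 48 49 50
f 48 50 28
f 49 25 51
f 49 51 50
f 50 51 52
f 50 52 28
f 51 25 53
f 51 53 52
f 52 53 54
f 52 54 28
f 53 25 26
f 53 26 54
f 54 26 27
f 54 27 28



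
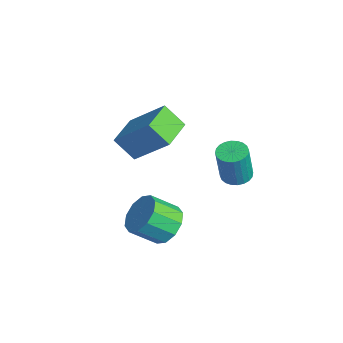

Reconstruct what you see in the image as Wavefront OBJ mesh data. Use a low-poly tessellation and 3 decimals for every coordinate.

v -0.441 3.703 1.525
v -0.041 4.176 1.555
v 0.18 3.891 3.124
v -0.219 3.417 3.095
v -0.25 4.287 1.605
v -0.029 4.002 3.174
v -0.488 4.31 1.643
v -0.267 4.024 3.212
v -0.719 4.24 1.662
v -0.498 3.954 3.231
v -0.907 4.088 1.661
v -0.686 3.802 3.23
v -1.024 3.877 1.64
v -0.803 3.592 3.209
v -1.053 3.64 1.6
v -0.832 3.355 3.169
v -0.988 3.413 1.55
v -0.767 3.127 3.119
v -0.84 3.229 1.496
v -0.619 2.944 3.065
v -0.631 3.118 1.446
v -0.41 2.833 3.015
v -0.393 3.096 1.408
v -0.172 2.81 2.977
v -0.162 3.166 1.389
v 0.059 2.88 2.958
v 0.026 3.318 1.39
v 0.247 3.032 2.959
v 0.143 3.528 1.411
v 0.364 3.243 2.98
v 0.172 3.765 1.451
v 0.393 3.48 3.02
v 0.107 3.993 1.501
v 0.328 3.707 3.07
v -2.92 0.522 1.315
v -3.446 -0.118 2.197
v -4.03 1.528 1.383
v -4.556 0.888 2.265
v -1.884 1.572 2.695
v -2.41 0.932 3.577
v -2.994 2.578 2.763
v -3.52 1.938 3.645
v 0.815 0.579 0.472
v 1.441 0.903 0.999
v 1.271 -0.095 1.815
v 0.645 -0.419 1.288
v 0.964 1.112 1.156
v 0.794 0.114 1.972
v 0.43 1.118 1.052
v 0.26 0.12 1.867
v 0.043 0.918 0.726
v -0.126 -0.081 1.542
v -0.049 0.588 0.304
v -0.218 -0.41 1.119
v 0.189 0.255 -0.055
v 0.019 -0.743 0.761
v 0.666 0.046 -0.212
v 0.496 -0.952 0.604
v 1.2 0.04 -0.107
v 1.03 -0.958 0.708
v 1.586 0.241 0.218
v 1.417 -0.758 1.034
v 1.678 0.57 0.641
v 1.509 -0.428 1.456
f 2 1 5
f 2 5 3
f 3 5 6
f 3 6 4
f 5 1 7
f 5 7 6
f 6 7 8
f 6 8 4
f 7 1 9
f 7 9 8
f 8 9 10
f 8 10 4
f 9 1 11
f 9 11 10
f 10 11 12
f 10 12 4
f 11 1 13
f 11 13 12
f 12 13 14
f 12 14 4
f 13 1 15
f 13 15 14
f 14 15 16
f 14 16 4
f 15 1 17
f 15 17 16
f 16 17 18
f 16 18 4
f 17 1 19
f 17 19 18
f 18 19 20
f 18 20 4
f 19 1 21
f 19 21 20
f 20 21 22
f 20 22 4
f 21 1 23
f 21 23 22
f 22 23 24
f 22 24 4
f 23 1 25
f 23 25 24
f 24 25 26
f 24 26 4
f 25 1 27
f 25 27 26
f 26 27 28
f 26 28 4
f 27 1 29
f 27 29 28
f 28 29 30
f 28 30 4
f 29 1 31
f 29 31 30
f 30 31 32
f 30 32 4
f 31 1 33
f 31 33 32
f 32 33 34
f 32 34 4
f 33 1 2
f 33 2 34
f 34 2 3
f 34 3 4
f 36 38 35
f 39 36 35
f 35 38 37
f 37 39 35
f 36 42 38
f 40 36 39
f 40 42 36
f 38 42 37
f 41 39 37
f 37 42 41
f 41 40 39
f 42 40 41
f 44 43 47
f 44 47 45
f 45 47 48
f 45 48 46
f 47 43 49
f 47 49 48
f 48 49 50
f 48 50 46
f 49 43 51
f 49 51 50
f 50 51 52
f 50 52 46
f 51 43 53
f 51 53 52
f 52 53 54
f 52 54 46
f 53 43 55
f 53 55 54
f 54 55 56
f 54 56 46
f 55 43 57
f 55 57 56
f 56 57 58
f 56 58 46
f 57 43 59
f 57 59 58
f 58 59 60
f 58 60 46
f 59 43 61
f 59 61 60
f 60 61 62
f 60 62 46
f 61 43 63
f 61 63 62
f 62 63 64
f 62 64 46
f 63 43 44
f 63 44 64
f 64 44 45
f 64 45 46



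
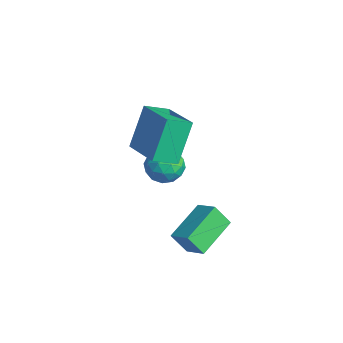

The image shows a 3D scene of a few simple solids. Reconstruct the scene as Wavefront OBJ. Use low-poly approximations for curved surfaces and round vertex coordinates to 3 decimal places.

v -0.98 0.507 -2.176
v -0.545 0.007 -1.515
v -2.295 -0.147 -1.805
v -1.86 -0.647 -1.144
v -1.958 0.278 -1.042
v -1.145 0.682 -1.272
v -1.695 -0.822 -2.048
v -0.882 -0.418 -2.278
v -0.987 -0.815 -1.436
v -1.15 -0.134 -0.815
v -1.69 -0.006 -2.505
v -1.853 0.675 -1.884
v -0.647 0.314 -1.878
v -2.193 -0.454 -1.442
v -2.25 0.09 -1.382
v -1.995 -0.204 -0.994
v -1 0.711 -1.735
v -0.744 0.417 -1.346
v -1.575 0.577 -1.069
v -2.096 -0.557 -1.974
v -1.84 -0.851 -1.585
v -0.845 0.064 -2.326
v -0.59 -0.23 -1.938
v -1.265 -0.717 -2.251
v -0.651 -0.463 -1.443
v -1.424 -0.847 -1.225
v -1.327 -0.95 -1.757
v -0.849 -0.712 -1.892
v -0.747 -0.063 -1.078
v -1.52 -0.447 -0.86
v -1.577 0.097 -0.8
v -1.1 0.334 -0.935
v -1.006 -0.546 -1.032
v -1.32 0.307 -2.46
v -2.093 -0.077 -2.242
v -1.74 -0.474 -2.385
v -1.263 -0.237 -2.52
v -1.416 0.707 -2.095
v -2.189 0.323 -1.877
v -1.991 0.572 -1.428
v -1.513 0.81 -1.563
v -1.834 0.406 -2.288
v 3.238 -1.85 -1.785
v 4.156 -1.533 -1.268
v 2.329 -0.244 -1.155
v 3.247 0.073 -0.638
v 3.573 -1.293 -2.722
v 4.491 -0.976 -2.205
v 2.664 0.313 -2.092
v 3.582 0.63 -1.575
v -0.834 -1.23 3.068
v 1.161 -1.075 3.636
v -0.771 -0.14 2.548
v 1.224 0.015 3.116
v -0.244 -2.135 1.244
v 1.751 -1.98 1.812
v -0.181 -1.045 0.724
v 1.814 -0.89 1.292
f 1 38 17
f 38 12 41
f 17 41 6
f 38 41 17
f 1 17 13
f 17 6 18
f 13 18 2
f 17 18 13
f 1 13 22
f 13 2 23
f 22 23 8
f 13 23 22
f 1 22 34
f 22 8 37
f 34 37 11
f 22 37 34
f 1 34 38
f 34 11 42
f 38 42 12
f 34 42 38
f 2 18 29
f 18 6 32
f 29 32 10
f 18 32 29
f 6 41 19
f 41 12 40
f 19 40 5
f 41 40 19
f 12 42 39
f 42 11 35
f 39 35 3
f 42 35 39
f 11 37 36
f 37 8 24
f 36 24 7
f 37 24 36
f 8 23 28
f 23 2 25
f 28 25 9
f 23 25 28
f 4 30 16
f 30 10 31
f 16 31 5
f 30 31 16
f 4 16 14
f 16 5 15
f 14 15 3
f 16 15 14
f 4 14 21
f 14 3 20
f 21 20 7
f 14 20 21
f 4 21 26
f 21 7 27
f 26 27 9
f 21 27 26
f 4 26 30
f 26 9 33
f 30 33 10
f 26 33 30
f 5 31 19
f 31 10 32
f 19 32 6
f 31 32 19
f 3 15 39
f 15 5 40
f 39 40 12
f 15 40 39
f 7 20 36
f 20 3 35
f 36 35 11
f 20 35 36
f 9 27 28
f 27 7 24
f 28 24 8
f 27 24 28
f 10 33 29
f 33 9 25
f 29 25 2
f 33 25 29
f 44 46 43
f 47 44 43
f 43 46 45
f 45 47 43
f 44 50 46
f 48 44 47
f 48 50 44
f 46 50 45
f 49 47 45
f 45 50 49
f 49 48 47
f 50 48 49
f 52 54 51
f 55 52 51
f 51 54 53
f 53 55 51
f 52 58 54
f 56 52 55
f 56 58 52
f 54 58 53
f 57 55 53
f 53 58 57
f 57 56 55
f 58 56 57



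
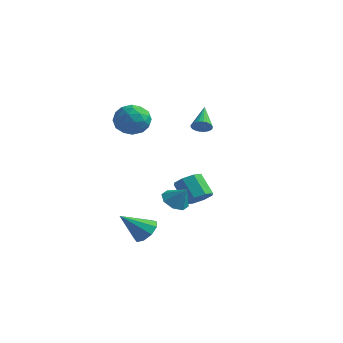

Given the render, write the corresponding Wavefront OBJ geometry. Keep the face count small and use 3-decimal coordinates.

v 2.233 -1.319 -1.647
v 2.88 -1.597 -1.01
v 1.795 -1.299 0.224
v 1.147 -1.021 -0.413
v 2.916 -0.885 -1.15
v 1.831 -0.587 0.083
v 2.552 -0.427 -1.581
v 1.466 -0.129 -0.348
v 2.001 -0.491 -2.051
v 0.915 -0.193 -0.817
v 1.585 -1.041 -2.284
v 0.5 -0.743 -1.05
v 1.549 -1.753 -2.143
v 0.464 -1.455 -0.91
v 1.914 -2.211 -1.712
v 0.828 -1.913 -0.479
v 2.465 -2.147 -1.243
v 1.379 -1.849 -0.009
v 1.852 -3.198 -1.254
v 2.582 -3.398 -1.812
v 2.668 -3.142 -0.206
v 2.463 -2.69 -1.757
v 1.986 -2.28 -1.408
v 1.43 -2.408 -0.968
v 1.122 -2.998 -0.697
v 1.241 -3.706 -0.752
v 1.718 -4.116 -1.101
v 2.273 -3.988 -1.54
v -2.789 -0.569 3.754
v -1.74 -1.063 3.313
v -3.28 -2.337 4.567
v -2.231 -2.831 4.126
v -2.186 -1.99 5.037
v -1.882 -0.897 4.535
v -3.138 -2.503 3.345
v -2.834 -1.41 2.843
v -1.955 -2.258 3.061
v -1.367 -1.941 4.106
v -3.653 -1.459 3.774
v -3.065 -1.142 4.819
v -2.221 -0.66 3.462
v -2.799 -2.74 4.418
v -2.772 -2.245 4.953
v -2.156 -2.535 4.694
v -2.305 -0.563 4.18
v -1.688 -0.853 3.921
v -1.951 -1.398 4.934
v -3.332 -2.547 3.959
v -2.715 -2.837 3.7
v -2.864 -0.865 3.186
v -2.248 -1.155 2.927
v -3.069 -2.002 2.946
v -1.731 -1.654 3.055
v -2.02 -2.693 3.533
v -2.553 -2.5 3.074
v -2.374 -1.858 2.778
v -1.385 -1.467 3.669
v -1.674 -2.507 4.147
v -1.648 -2.012 4.683
v -1.469 -1.37 4.387
v -1.512 -2.17 3.521
v -3.346 -0.893 3.733
v -3.635 -1.933 4.211
v -3.551 -2.03 3.493
v -3.372 -1.388 3.197
v -3 -0.707 4.347
v -3.289 -1.746 4.825
v -2.646 -1.542 5.102
v -2.467 -0.9 4.806
v -3.508 -1.23 4.359
v -0.354 -3.191 -4.362
v 0.477 -3.182 -3.807
v -1.306 -4.469 -2.918
v 0.066 -2.667 -3.622
v -0.541 -2.398 -3.783
v -1.061 -2.499 -4.216
v -1.251 -2.925 -4.717
v -1.021 -3.475 -5.052
v -0.479 -3.893 -5.064
v 0.121 -3.982 -4.748
v 0.499 -3.701 -4.252
v -0.583 2.755 2.517
v 0.042 3.02 2.636
v -1.397 4.165 3.643
v -0.031 3.155 2.415
v -0.188 3.229 2.209
v -0.405 3.23 2.05
v -0.649 3.16 1.962
v -0.884 3.027 1.959
v -1.072 2.853 2.04
v -1.187 2.665 2.194
v -1.209 2.489 2.397
v -1.136 2.355 2.619
v -0.979 2.281 2.825
v -0.762 2.279 2.984
v -0.518 2.35 3.072
v -0.283 2.482 3.075
v -0.094 2.656 2.994
v 0.02 2.845 2.839
f 2 1 5
f 2 5 3
f 3 5 6
f 3 6 4
f 5 1 7
f 5 7 6
f 6 7 8
f 6 8 4
f 7 1 9
f 7 9 8
f 8 9 10
f 8 10 4
f 9 1 11
f 9 11 10
f 10 11 12
f 10 12 4
f 11 1 13
f 11 13 12
f 12 13 14
f 12 14 4
f 13 1 15
f 13 15 14
f 14 15 16
f 14 16 4
f 15 1 17
f 15 17 16
f 16 17 18
f 16 18 4
f 17 1 2
f 17 2 18
f 18 2 3
f 18 3 4
f 20 19 22
f 20 22 21
f 22 19 23
f 22 23 21
f 23 19 24
f 23 24 21
f 24 19 25
f 24 25 21
f 25 19 26
f 25 26 21
f 26 19 27
f 26 27 21
f 27 19 28
f 27 28 21
f 28 19 20
f 28 20 21
f 29 66 45
f 66 40 69
f 45 69 34
f 66 69 45
f 29 45 41
f 45 34 46
f 41 46 30
f 45 46 41
f 29 41 50
f 41 30 51
f 50 51 36
f 41 51 50
f 29 50 62
f 50 36 65
f 62 65 39
f 50 65 62
f 29 62 66
f 62 39 70
f 66 70 40
f 62 70 66
f 30 46 57
f 46 34 60
f 57 60 38
f 46 60 57
f 34 69 47
f 69 40 68
f 47 68 33
f 69 68 47
f 40 70 67
f 70 39 63
f 67 63 31
f 70 63 67
f 39 65 64
f 65 36 52
f 64 52 35
f 65 52 64
f 36 51 56
f 51 30 53
f 56 53 37
f 51 53 56
f 32 58 44
f 58 38 59
f 44 59 33
f 58 59 44
f 32 44 42
f 44 33 43
f 42 43 31
f 44 43 42
f 32 42 49
f 42 31 48
f 49 48 35
f 42 48 49
f 32 49 54
f 49 35 55
f 54 55 37
f 49 55 54
f 32 54 58
f 54 37 61
f 58 61 38
f 54 61 58
f 33 59 47
f 59 38 60
f 47 60 34
f 59 60 47
f 31 43 67
f 43 33 68
f 67 68 40
f 43 68 67
f 35 48 64
f 48 31 63
f 64 63 39
f 48 63 64
f 37 55 56
f 55 35 52
f 56 52 36
f 55 52 56
f 38 61 57
f 61 37 53
f 57 53 30
f 61 53 57
f 72 71 74
f 72 74 73
f 74 71 75
f 74 75 73
f 75 71 76
f 75 76 73
f 76 71 77
f 76 77 73
f 77 71 78
f 77 78 73
f 78 71 79
f 78 79 73
f 79 71 80
f 79 80 73
f 80 71 81
f 80 81 73
f 81 71 72
f 81 72 73
f 83 82 85
f 83 85 84
f 85 82 86
f 85 86 84
f 86 82 87
f 86 87 84
f 87 82 88
f 87 88 84
f 88 82 89
f 88 89 84
f 89 82 90
f 89 90 84
f 90 82 91
f 90 91 84
f 91 82 92
f 91 92 84
f 92 82 93
f 92 93 84
f 93 82 94
f 93 94 84
f 94 82 95
f 94 95 84
f 95 82 96
f 95 96 84
f 96 82 97
f 96 97 84
f 97 82 98
f 97 98 84
f 98 82 99
f 98 99 84
f 99 82 83
f 99 83 84



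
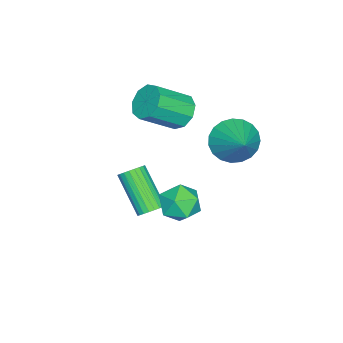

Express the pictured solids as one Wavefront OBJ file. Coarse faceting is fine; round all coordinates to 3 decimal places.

v 0.197 -0.689 -0.142
v 0.729 -0.704 -0.656
v 1.615 -1.627 0.288
v 1.083 -1.611 0.802
v 0.802 -0.313 -0.343
v 1.688 -1.236 0.601
v 0.592 -0.098 0.064
v 1.478 -1.021 1.009
v 0.197 -0.159 0.375
v 1.083 -1.082 1.319
v -0.198 -0.468 0.443
v 0.688 -1.391 1.388
v -0.408 -0.88 0.238
v 0.478 -1.803 1.183
v -0.335 -1.203 -0.145
v 0.551 -2.125 0.799
v -0.013 -1.285 -0.527
v 0.873 -2.207 0.417
v 0.407 -1.088 -0.729
v 1.293 -2.01 0.216
v 0.496 1.377 -0.8
v 1.02 1.456 -1.539
v 1.564 2.143 0.04
v 0.809 1.77 -1.558
v 0.545 2.016 -1.446
v 0.272 2.152 -1.222
v 0.037 2.153 -0.925
v -0.118 2.021 -0.606
v -0.167 1.777 -0.321
v -0.102 1.464 -0.118
v 0.067 1.136 -0.034
v 0.31 0.85 -0.082
v 0.585 0.655 -0.253
v 0.844 0.584 -0.52
v 1.043 0.651 -0.835
v 1.148 0.843 -1.143
v 1.139 1.128 -1.392
v 3.849 1.371 -1.088
v 4.378 0.767 -0.979
v 3.302 0.713 -2.081
v 3.831 0.109 -1.972
v 3.257 0.249 -1.418
v 3.595 0.656 -0.805
v 4.085 0.824 -2.255
v 4.423 1.231 -1.642
v 4.524 0.43 -1.701
v 4.012 0.074 -1.183
v 3.668 1.406 -1.877
v 3.156 1.05 -1.359
v 2.342 -0.907 -3.866
v 2.807 -0.986 -3.646
v 2.042 -2.052 -2.414
v 1.578 -1.973 -2.634
v 2.742 -0.822 -3.545
v 1.978 -1.888 -2.312
v 2.617 -0.672 -3.492
v 1.852 -1.738 -2.26
v 2.45 -0.557 -3.497
v 1.685 -1.623 -2.264
v 2.266 -0.496 -3.558
v 1.501 -1.561 -2.325
v 2.094 -0.497 -3.665
v 1.329 -1.563 -2.433
v 1.96 -0.56 -3.804
v 1.195 -1.626 -2.571
v 1.884 -0.677 -3.952
v 1.119 -1.743 -2.719
v 1.878 -0.828 -4.086
v 1.113 -1.894 -2.854
v 1.942 -0.992 -4.188
v 1.178 -2.058 -2.955
v 2.068 -1.142 -4.24
v 1.303 -2.208 -3.008
v 2.235 -1.257 -4.236
v 1.47 -2.323 -3.003
v 2.419 -1.319 -4.175
v 1.654 -2.384 -2.942
v 2.591 -1.317 -4.067
v 1.826 -2.383 -2.835
v 2.725 -1.254 -3.929
v 1.96 -2.32 -2.696
v 2.801 -1.137 -3.781
v 2.036 -2.203 -2.548
f 2 1 5
f 2 5 3
f 3 5 6
f 3 6 4
f 5 1 7
f 5 7 6
f 6 7 8
f 6 8 4
f 7 1 9
f 7 9 8
f 8 9 10
f 8 10 4
f 9 1 11
f 9 11 10
f 10 11 12
f 10 12 4
f 11 1 13
f 11 13 12
f 12 13 14
f 12 14 4
f 13 1 15
f 13 15 14
f 14 15 16
f 14 16 4
f 15 1 17
f 15 17 16
f 16 17 18
f 16 18 4
f 17 1 19
f 17 19 18
f 18 19 20
f 18 20 4
f 19 1 2
f 19 2 20
f 20 2 3
f 20 3 4
f 22 21 24
f 22 24 23
f 24 21 25
f 24 25 23
f 25 21 26
f 25 26 23
f 26 21 27
f 26 27 23
f 27 21 28
f 27 28 23
f 28 21 29
f 28 29 23
f 29 21 30
f 29 30 23
f 30 21 31
f 30 31 23
f 31 21 32
f 31 32 23
f 32 21 33
f 32 33 23
f 33 21 34
f 33 34 23
f 34 21 35
f 34 35 23
f 35 21 36
f 35 36 23
f 36 21 37
f 36 37 23
f 37 21 22
f 37 22 23
f 38 49 43
f 38 43 39
f 38 39 45
f 38 45 48
f 38 48 49
f 39 43 47
f 43 49 42
f 49 48 40
f 48 45 44
f 45 39 46
f 41 47 42
f 41 42 40
f 41 40 44
f 41 44 46
f 41 46 47
f 42 47 43
f 40 42 49
f 44 40 48
f 46 44 45
f 47 46 39
f 51 50 54
f 51 54 52
f 52 54 55
f 52 55 53
f 54 50 56
f 54 56 55
f 55 56 57
f 55 57 53
f 56 50 58
f 56 58 57
f 57 58 59
f 57 59 53
f 58 50 60
f 58 60 59
f 59 60 61
f 59 61 53
f 60 50 62
f 60 62 61
f 61 62 63
f 61 63 53
f 62 50 64
f 62 64 63
f 63 64 65
f 63 65 53
f 64 50 66
f 64 66 65
f 65 66 67
f 65 67 53
f 66 50 68
f 66 68 67
f 67 68 69
f 67 69 53
f 68 50 70
f 68 70 69
f 69 70 71
f 69 71 53
f 70 50 72
f 70 72 71
f 71 72 73
f 71 73 53
f 72 50 74
f 72 74 73
f 73 74 75
f 73 75 53
f 74 50 76
f 74 76 75
f 75 76 77
f 75 77 53
f 76 50 78
f 76 78 77
f 77 78 79
f 77 79 53
f 78 50 80
f 78 80 79
f 79 80 81
f 79 81 53
f 80 50 82
f 80 82 81
f 81 82 83
f 81 83 53
f 82 50 51
f 82 51 83
f 83 51 52
f 83 52 53



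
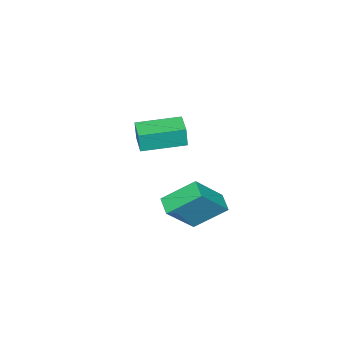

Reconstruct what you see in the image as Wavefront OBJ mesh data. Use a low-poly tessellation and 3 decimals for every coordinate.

v -0.405 -2.573 1.368
v -0.328 -2.597 2.325
v -1.624 -1.148 1.501
v -1.547 -1.172 2.458
v 0.367 -1.908 1.322
v 0.444 -1.932 2.279
v -0.852 -0.483 1.455
v -0.775 -0.507 2.412
v 3.027 1.824 1.043
v 4.186 1.356 2.421
v 2.335 2.887 1.986
v 3.494 2.419 3.364
v 3.546 2.381 0.796
v 4.705 1.913 2.174
v 2.854 3.444 1.739
v 4.013 2.976 3.117
f 2 4 1
f 5 2 1
f 1 4 3
f 3 5 1
f 2 8 4
f 6 2 5
f 6 8 2
f 4 8 3
f 7 5 3
f 3 8 7
f 7 6 5
f 8 6 7
f 10 12 9
f 13 10 9
f 9 12 11
f 11 13 9
f 10 16 12
f 14 10 13
f 14 16 10
f 12 16 11
f 15 13 11
f 11 16 15
f 15 14 13
f 16 14 15



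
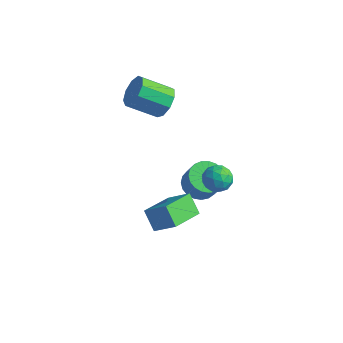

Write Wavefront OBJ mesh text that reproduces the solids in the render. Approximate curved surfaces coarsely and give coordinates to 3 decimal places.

v -0.493 3.582 -3.241
v 0.332 4.079 -3.577
v 0.978 3.875 -2.295
v 0.153 3.378 -1.959
v 0.101 4.394 -3.411
v 0.747 4.189 -2.129
v -0.232 4.568 -3.215
v 0.414 4.364 -1.933
v -0.611 4.572 -3.024
v 0.035 4.368 -1.742
v -0.969 4.405 -2.87
v -0.323 4.2 -1.588
v -1.245 4.095 -2.781
v -0.599 3.891 -1.499
v -1.391 3.697 -2.771
v -0.745 3.493 -1.489
v -1.381 3.279 -2.842
v -0.736 3.075 -1.56
v -1.218 2.913 -2.982
v -0.573 2.709 -1.7
v -0.93 2.663 -3.167
v -0.284 2.459 -1.885
v -0.566 2.572 -3.365
v 0.08 2.368 -2.083
v -0.189 2.656 -3.541
v 0.456 2.452 -2.259
v 0.135 2.899 -3.666
v 0.78 2.695 -2.384
v 0.35 3.261 -3.717
v 0.996 3.057 -2.435
v 0.42 3.678 -3.686
v 1.066 3.474 -2.403
v -0.198 -1.67 -0.575
v 0.992 -1.443 0.439
v -0.084 0.227 -1.132
v 1.106 0.453 -0.118
v 0.654 -1.993 -1.502
v 1.844 -1.767 -0.488
v 0.768 -0.097 -2.059
v 1.958 0.13 -1.045
v -2.64 3.452 2.897
v -1.918 2.915 3.311
v -3.239 1.931 4.336
v -3.96 2.468 3.923
v -2.039 3.467 3.684
v -3.36 2.482 4.71
v -2.442 4.012 3.69
v -3.762 3.027 4.715
v -2.936 4.295 3.324
v -4.257 3.311 4.349
v -3.292 4.184 2.759
v -4.613 3.199 3.784
v -3.343 3.73 2.258
v -4.664 2.746 3.284
v -3.065 3.147 2.057
v -4.385 2.162 3.082
v -2.587 2.706 2.249
v -3.908 1.722 3.274
v -2.135 2.615 2.744
v -3.455 1.63 3.769
v 2.894 0.091 2.369
v 3.238 0.659 2.868
v 3.122 -0.859 3.292
v 3.466 -0.291 3.791
v 2.649 -0.271 3.64
v 2.508 0.316 3.069
v 3.852 -0.516 3.091
v 3.711 0.071 2.52
v 3.829 0.284 3.315
v 3.086 0.435 3.653
v 3.274 -0.635 2.507
v 2.531 -0.484 2.845
v 3.046 0.458 2.537
v 3.314 -0.658 3.623
v 2.834 -0.647 3.534
v 3.036 -0.313 3.827
v 2.617 0.257 2.655
v 2.819 0.59 2.949
v 2.473 0.044 3.402
v 3.541 -0.79 3.211
v 3.743 -0.457 3.505
v 3.324 0.113 2.333
v 3.526 0.447 2.626
v 3.887 -0.244 2.758
v 3.596 0.572 3.093
v 3.73 0.013 3.636
v 3.956 -0.119 3.224
v 3.874 0.226 2.889
v 3.159 0.661 3.292
v 3.293 0.102 3.835
v 2.813 0.114 3.746
v 2.73 0.459 3.41
v 3.507 0.44 3.555
v 3.067 -0.302 2.325
v 3.201 -0.861 2.868
v 3.63 -0.659 2.75
v 3.547 -0.314 2.414
v 2.63 -0.213 2.524
v 2.764 -0.772 3.067
v 2.486 -0.426 3.271
v 2.404 -0.081 2.936
v 2.853 -0.64 2.605
f 2 1 5
f 2 5 3
f 3 5 6
f 3 6 4
f 5 1 7
f 5 7 6
f 6 7 8
f 6 8 4
f 7 1 9
f 7 9 8
f 8 9 10
f 8 10 4
f 9 1 11
f 9 11 10
f 10 11 12
f 10 12 4
f 11 1 13
f 11 13 12
f 12 13 14
f 12 14 4
f 13 1 15
f 13 15 14
f 14 15 16
f 14 16 4
f 15 1 17
f 15 17 16
f 16 17 18
f 16 18 4
f 17 1 19
f 17 19 18
f 18 19 20
f 18 20 4
f 19 1 21
f 19 21 20
f 20 21 22
f 20 22 4
f 21 1 23
f 21 23 22
f 22 23 24
f 22 24 4
f 23 1 25
f 23 25 24
f 24 25 26
f 24 26 4
f 25 1 27
f 25 27 26
f 26 27 28
f 26 28 4
f 27 1 29
f 27 29 28
f 28 29 30
f 28 30 4
f 29 1 31
f 29 31 30
f 30 31 32
f 30 32 4
f 31 1 2
f 31 2 32
f 32 2 3
f 32 3 4
f 34 36 33
f 37 34 33
f 33 36 35
f 35 37 33
f 34 40 36
f 38 34 37
f 38 40 34
f 36 40 35
f 39 37 35
f 35 40 39
f 39 38 37
f 40 38 39
f 42 41 45
f 42 45 43
f 43 45 46
f 43 46 44
f 45 41 47
f 45 47 46
f 46 47 48
f 46 48 44
f 47 41 49
f 47 49 48
f 48 49 50
f 48 50 44
f 49 41 51
f 49 51 50
f 50 51 52
f 50 52 44
f 51 41 53
f 51 53 52
f 52 53 54
f 52 54 44
f 53 41 55
f 53 55 54
f 54 55 56
f 54 56 44
f 55 41 57
f 55 57 56
f 56 57 58
f 56 58 44
f 57 41 59
f 57 59 58
f 58 59 60
f 58 60 44
f 59 41 42
f 59 42 60
f 60 42 43
f 60 43 44
f 61 98 77
f 98 72 101
f 77 101 66
f 98 101 77
f 61 77 73
f 77 66 78
f 73 78 62
f 77 78 73
f 61 73 82
f 73 62 83
f 82 83 68
f 73 83 82
f 61 82 94
f 82 68 97
f 94 97 71
f 82 97 94
f 61 94 98
f 94 71 102
f 98 102 72
f 94 102 98
f 62 78 89
f 78 66 92
f 89 92 70
f 78 92 89
f 66 101 79
f 101 72 100
f 79 100 65
f 101 100 79
f 72 102 99
f 102 71 95
f 99 95 63
f 102 95 99
f 71 97 96
f 97 68 84
f 96 84 67
f 97 84 96
f 68 83 88
f 83 62 85
f 88 85 69
f 83 85 88
f 64 90 76
f 90 70 91
f 76 91 65
f 90 91 76
f 64 76 74
f 76 65 75
f 74 75 63
f 76 75 74
f 64 74 81
f 74 63 80
f 81 80 67
f 74 80 81
f 64 81 86
f 81 67 87
f 86 87 69
f 81 87 86
f 64 86 90
f 86 69 93
f 90 93 70
f 86 93 90
f 65 91 79
f 91 70 92
f 79 92 66
f 91 92 79
f 63 75 99
f 75 65 100
f 99 100 72
f 75 100 99
f 67 80 96
f 80 63 95
f 96 95 71
f 80 95 96
f 69 87 88
f 87 67 84
f 88 84 68
f 87 84 88
f 70 93 89
f 93 69 85
f 89 85 62
f 93 85 89



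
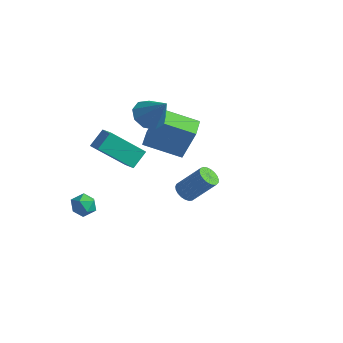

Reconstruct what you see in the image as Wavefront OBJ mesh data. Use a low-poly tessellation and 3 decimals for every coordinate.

v 3.359 -1.532 1.569
v 3.619 -1.164 1.204
v 4.561 -0.579 2.466
v 4.301 -0.948 2.831
v 3.432 -1.033 1.283
v 4.374 -0.448 2.545
v 3.233 -0.989 1.411
v 4.175 -0.404 2.673
v 3.055 -1.038 1.567
v 3.997 -0.454 2.829
v 2.93 -1.173 1.723
v 3.872 -0.589 2.985
v 2.879 -1.371 1.852
v 3.821 -0.786 3.114
v 2.911 -1.596 1.932
v 3.854 -1.011 3.194
v 3.021 -1.81 1.95
v 3.963 -1.225 3.212
v 3.189 -1.976 1.901
v 4.131 -1.391 3.164
v 3.386 -2.065 1.796
v 4.328 -1.481 3.058
v 3.579 -2.063 1.651
v 4.521 -1.478 2.913
v 3.733 -1.968 1.491
v 4.676 -1.384 2.753
v 3.823 -1.798 1.346
v 4.765 -1.214 2.608
v 3.833 -1.583 1.238
v 4.775 -0.998 2.501
v 3.76 -1.358 1.188
v 4.703 -0.773 2.451
v -3.11 -0.876 1.181
v -2.183 -1.315 1.679
v -3.07 -0.002 1.88
v -2.144 -0.441 2.378
v -1.836 0.201 -0.238
v -0.91 -0.238 0.26
v -1.797 1.075 0.461
v -0.87 0.636 0.959
v -2.307 2.005 -0.048
v -1.723 2.355 1.801
v -2.964 3.104 -0.048
v -2.38 3.454 1.801
v -0.6 3.026 -0.781
v -0.016 3.376 1.068
v -1.257 4.125 -0.781
v -0.673 4.475 1.068
v -2.567 -1.285 -2.281
v -2.145 -1.741 -1.905
v -3.115 -2.199 -2.775
v -2.693 -2.655 -2.399
v -3.191 -2.254 -2.055
v -2.852 -1.689 -1.75
v -2.408 -2.251 -2.93
v -2.069 -1.686 -2.625
v -2.047 -2.338 -2.306
v -2.531 -2.34 -1.766
v -2.729 -1.6 -2.914
v -3.213 -1.602 -2.374
v -1.696 1.836 2.567
v -1.009 2.123 2.009
v -0.564 1.824 3.953
v -1.31 2.625 2.259
v -1.792 2.757 2.653
v -2.228 2.459 3.007
v -2.416 1.869 3.154
v -2.266 1.264 3.027
v -1.85 0.927 2.684
v -1.361 1.015 2.286
v -1.029 1.488 2.02
f 2 1 5
f 2 5 3
f 3 5 6
f 3 6 4
f 5 1 7
f 5 7 6
f 6 7 8
f 6 8 4
f 7 1 9
f 7 9 8
f 8 9 10
f 8 10 4
f 9 1 11
f 9 11 10
f 10 11 12
f 10 12 4
f 11 1 13
f 11 13 12
f 12 13 14
f 12 14 4
f 13 1 15
f 13 15 14
f 14 15 16
f 14 16 4
f 15 1 17
f 15 17 16
f 16 17 18
f 16 18 4
f 17 1 19
f 17 19 18
f 18 19 20
f 18 20 4
f 19 1 21
f 19 21 20
f 20 21 22
f 20 22 4
f 21 1 23
f 21 23 22
f 22 23 24
f 22 24 4
f 23 1 25
f 23 25 24
f 24 25 26
f 24 26 4
f 25 1 27
f 25 27 26
f 26 27 28
f 26 28 4
f 27 1 29
f 27 29 28
f 28 29 30
f 28 30 4
f 29 1 31
f 29 31 30
f 30 31 32
f 30 32 4
f 31 1 2
f 31 2 32
f 32 2 3
f 32 3 4
f 34 36 33
f 37 34 33
f 33 36 35
f 35 37 33
f 34 40 36
f 38 34 37
f 38 40 34
f 36 40 35
f 39 37 35
f 35 40 39
f 39 38 37
f 40 38 39
f 42 44 41
f 45 42 41
f 41 44 43
f 43 45 41
f 42 48 44
f 46 42 45
f 46 48 42
f 44 48 43
f 47 45 43
f 43 48 47
f 47 46 45
f 48 46 47
f 49 60 54
f 49 54 50
f 49 50 56
f 49 56 59
f 49 59 60
f 50 54 58
f 54 60 53
f 60 59 51
f 59 56 55
f 56 50 57
f 52 58 53
f 52 53 51
f 52 51 55
f 52 55 57
f 52 57 58
f 53 58 54
f 51 53 60
f 55 51 59
f 57 55 56
f 58 57 50
f 62 61 64
f 62 64 63
f 64 61 65
f 64 65 63
f 65 61 66
f 65 66 63
f 66 61 67
f 66 67 63
f 67 61 68
f 67 68 63
f 68 61 69
f 68 69 63
f 69 61 70
f 69 70 63
f 70 61 71
f 70 71 63
f 71 61 62
f 71 62 63



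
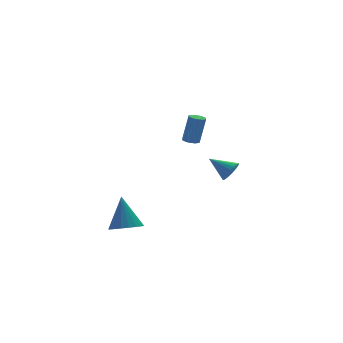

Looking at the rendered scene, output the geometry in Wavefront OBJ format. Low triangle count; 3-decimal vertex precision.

v 0.617 -3.794 2.521
v 0.947 -4.176 2.446
v 1.372 -4.147 4.164
v 1.043 -3.766 4.239
v 1.111 -3.826 2.399
v 1.537 -3.797 4.117
v 0.987 -3.457 2.424
v 1.412 -3.428 4.142
v 0.645 -3.286 2.506
v 1.071 -3.257 4.223
v 0.288 -3.413 2.596
v 0.713 -3.384 4.314
v 0.123 -3.763 2.643
v 0.549 -3.734 4.361
v 0.248 -4.132 2.618
v 0.673 -4.103 4.336
v 0.589 -4.303 2.537
v 1.015 -4.274 4.254
v 3.857 -2.734 -1.115
v 4.307 -2.224 -1.454
v 3.083 -1.566 -0.385
v 4.07 -2.251 -1.662
v 3.797 -2.361 -1.775
v 3.534 -2.536 -1.774
v 3.326 -2.745 -1.659
v 3.211 -2.952 -1.45
v 3.207 -3.122 -1.184
v 3.316 -3.224 -0.905
v 3.518 -3.242 -0.663
v 3.779 -3.171 -0.499
v 4.053 -3.025 -0.441
v 4.294 -2.829 -0.501
v 4.459 -2.616 -0.666
v 4.519 -2.424 -0.909
v 4.466 -2.285 -1.188
v -3.805 -4.494 -2.874
v -2.831 -4.577 -2.948
v -3.575 -3.506 -0.966
v -2.911 -4.192 -3.138
v -3.167 -3.867 -3.275
v -3.55 -3.666 -3.333
v -3.983 -3.629 -3.3
v -4.381 -3.764 -3.182
v -4.665 -4.042 -3.004
v -4.779 -4.411 -2.799
v -4.699 -4.795 -2.61
v -4.443 -5.12 -2.472
v -4.06 -5.321 -2.415
v -3.627 -5.358 -2.448
v -3.229 -5.224 -2.565
v -2.945 -4.945 -2.744
f 2 1 5
f 2 5 3
f 3 5 6
f 3 6 4
f 5 1 7
f 5 7 6
f 6 7 8
f 6 8 4
f 7 1 9
f 7 9 8
f 8 9 10
f 8 10 4
f 9 1 11
f 9 11 10
f 10 11 12
f 10 12 4
f 11 1 13
f 11 13 12
f 12 13 14
f 12 14 4
f 13 1 15
f 13 15 14
f 14 15 16
f 14 16 4
f 15 1 17
f 15 17 16
f 16 17 18
f 16 18 4
f 17 1 2
f 17 2 18
f 18 2 3
f 18 3 4
f 20 19 22
f 20 22 21
f 22 19 23
f 22 23 21
f 23 19 24
f 23 24 21
f 24 19 25
f 24 25 21
f 25 19 26
f 25 26 21
f 26 19 27
f 26 27 21
f 27 19 28
f 27 28 21
f 28 19 29
f 28 29 21
f 29 19 30
f 29 30 21
f 30 19 31
f 30 31 21
f 31 19 32
f 31 32 21
f 32 19 33
f 32 33 21
f 33 19 34
f 33 34 21
f 34 19 35
f 34 35 21
f 35 19 20
f 35 20 21
f 37 36 39
f 37 39 38
f 39 36 40
f 39 40 38
f 40 36 41
f 40 41 38
f 41 36 42
f 41 42 38
f 42 36 43
f 42 43 38
f 43 36 44
f 43 44 38
f 44 36 45
f 44 45 38
f 45 36 46
f 45 46 38
f 46 36 47
f 46 47 38
f 47 36 48
f 47 48 38
f 48 36 49
f 48 49 38
f 49 36 50
f 49 50 38
f 50 36 51
f 50 51 38
f 51 36 37
f 51 37 38

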